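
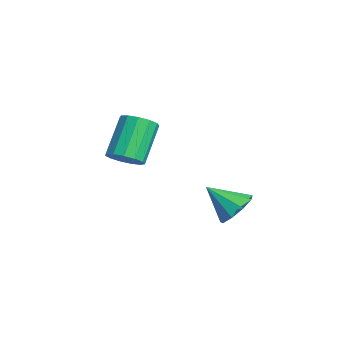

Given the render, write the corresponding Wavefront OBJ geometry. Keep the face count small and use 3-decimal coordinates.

v -3.29 -2.705 -0.153
v -2.602 -2.45 0.191
v -3.662 -1.62 1.696
v -4.35 -1.875 1.353
v -2.738 -2.116 -0.089
v -3.798 -1.286 1.417
v -3.049 -1.969 -0.389
v -4.109 -1.138 1.117
v -3.436 -2.056 -0.614
v -4.496 -1.225 0.892
v -3.777 -2.349 -0.693
v -4.837 -1.518 0.813
v -3.964 -2.755 -0.6
v -5.024 -1.924 0.906
v -3.936 -3.145 -0.365
v -4.996 -2.315 1.141
v -3.704 -3.396 -0.063
v -4.764 -2.565 1.443
v -3.34 -3.427 0.211
v -4.4 -2.597 1.716
v -2.96 -3.23 0.369
v -4.02 -2.399 1.874
v -2.685 -2.865 0.361
v -3.745 -2.035 1.867
v 0.587 0.705 -1.273
v 1.052 0.053 -1.659
v -0.007 -0.325 -0.247
v 1.38 0.307 -1.213
v 1.337 0.748 -0.796
v 0.943 1.168 -0.601
v 0.382 1.373 -0.721
v -0.083 1.264 -1.098
v -0.235 0.895 -1.558
v -0.002 0.436 -1.884
v 0.507 0.104 -1.924
f 2 1 5
f 2 5 3
f 3 5 6
f 3 6 4
f 5 1 7
f 5 7 6
f 6 7 8
f 6 8 4
f 7 1 9
f 7 9 8
f 8 9 10
f 8 10 4
f 9 1 11
f 9 11 10
f 10 11 12
f 10 12 4
f 11 1 13
f 11 13 12
f 12 13 14
f 12 14 4
f 13 1 15
f 13 15 14
f 14 15 16
f 14 16 4
f 15 1 17
f 15 17 16
f 16 17 18
f 16 18 4
f 17 1 19
f 17 19 18
f 18 19 20
f 18 20 4
f 19 1 21
f 19 21 20
f 20 21 22
f 20 22 4
f 21 1 23
f 21 23 22
f 22 23 24
f 22 24 4
f 23 1 2
f 23 2 24
f 24 2 3
f 24 3 4
f 26 25 28
f 26 28 27
f 28 25 29
f 28 29 27
f 29 25 30
f 29 30 27
f 30 25 31
f 30 31 27
f 31 25 32
f 31 32 27
f 32 25 33
f 32 33 27
f 33 25 34
f 33 34 27
f 34 25 35
f 34 35 27
f 35 25 26
f 35 26 27



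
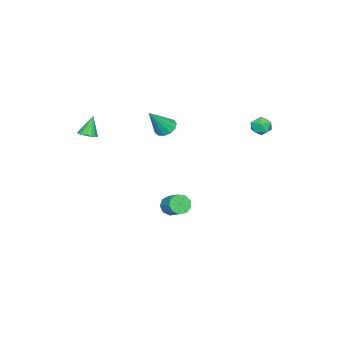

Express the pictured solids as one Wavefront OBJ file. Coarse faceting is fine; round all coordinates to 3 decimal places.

v -1.335 -0.428 -4.173
v -0.932 -0.273 -4.685
v -0.441 0.584 -4.039
v -0.845 0.428 -3.527
v -1.32 -0.031 -4.712
v -0.829 0.826 -4.066
v -1.715 0.026 -4.487
v -1.224 0.883 -3.841
v -1.933 -0.13 -4.115
v -1.442 0.727 -3.469
v -1.871 -0.426 -3.77
v -1.38 0.431 -3.124
v -1.558 -0.722 -3.614
v -1.067 0.134 -2.968
v -1.141 -0.882 -3.719
v -0.651 -0.025 -3.073
v -0.816 -0.829 -4.037
v -0.325 0.028 -3.391
v -0.733 -0.589 -4.418
v -0.242 0.268 -3.773
v -4.287 3.848 2.328
v -4.015 4.228 1.844
v -3.345 3.312 2.436
v -3.073 3.692 1.952
v -3.227 3.964 2.548
v -3.809 4.296 2.481
v -3.551 3.244 1.799
v -4.133 3.576 1.732
v -3.56 3.855 1.517
v -3.36 4.3 1.98
v -4 3.24 2.3
v -3.8 3.685 2.763
v -0.372 -0.212 2.527
v 0.155 -0.322 2.129
v 0.632 -0.628 3.973
v 0.169 0.043 2.224
v 0.01 0.327 2.416
v -0.269 0.44 2.643
v -0.582 0.346 2.833
v -0.828 0.075 2.925
v -0.929 -0.287 2.891
v -0.854 -0.625 2.742
v -0.625 -0.832 2.524
v -0.317 -0.842 2.306
v -0.026 -0.652 2.159
v 3.279 -2.745 3.042
v 3.595 -2.31 3.159
v 2.781 -2.695 4.198
v 3.355 -2.2 3.051
v 3.095 -2.236 2.941
v 2.884 -2.408 2.858
v 2.779 -2.67 2.824
v 2.808 -2.953 2.848
v 2.962 -3.179 2.924
v 3.202 -3.289 3.032
v 3.462 -3.253 3.142
v 3.673 -3.081 3.225
v 3.778 -2.819 3.259
v 3.749 -2.536 3.235
f 2 1 5
f 2 5 3
f 3 5 6
f 3 6 4
f 5 1 7
f 5 7 6
f 6 7 8
f 6 8 4
f 7 1 9
f 7 9 8
f 8 9 10
f 8 10 4
f 9 1 11
f 9 11 10
f 10 11 12
f 10 12 4
f 11 1 13
f 11 13 12
f 12 13 14
f 12 14 4
f 13 1 15
f 13 15 14
f 14 15 16
f 14 16 4
f 15 1 17
f 15 17 16
f 16 17 18
f 16 18 4
f 17 1 19
f 17 19 18
f 18 19 20
f 18 20 4
f 19 1 2
f 19 2 20
f 20 2 3
f 20 3 4
f 21 32 26
f 21 26 22
f 21 22 28
f 21 28 31
f 21 31 32
f 22 26 30
f 26 32 25
f 32 31 23
f 31 28 27
f 28 22 29
f 24 30 25
f 24 25 23
f 24 23 27
f 24 27 29
f 24 29 30
f 25 30 26
f 23 25 32
f 27 23 31
f 29 27 28
f 30 29 22
f 34 33 36
f 34 36 35
f 36 33 37
f 36 37 35
f 37 33 38
f 37 38 35
f 38 33 39
f 38 39 35
f 39 33 40
f 39 40 35
f 40 33 41
f 40 41 35
f 41 33 42
f 41 42 35
f 42 33 43
f 42 43 35
f 43 33 44
f 43 44 35
f 44 33 45
f 44 45 35
f 45 33 34
f 45 34 35
f 47 46 49
f 47 49 48
f 49 46 50
f 49 50 48
f 50 46 51
f 50 51 48
f 51 46 52
f 51 52 48
f 52 46 53
f 52 53 48
f 53 46 54
f 53 54 48
f 54 46 55
f 54 55 48
f 55 46 56
f 55 56 48
f 56 46 57
f 56 57 48
f 57 46 58
f 57 58 48
f 58 46 59
f 58 59 48
f 59 46 47
f 59 47 48



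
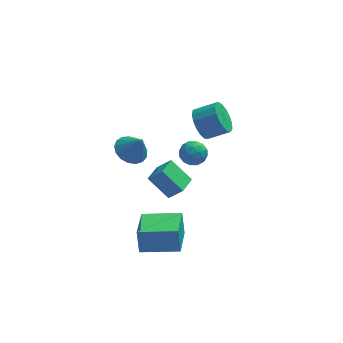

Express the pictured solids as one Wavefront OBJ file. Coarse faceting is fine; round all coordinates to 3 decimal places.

v -4.131 -4.142 -3.033
v -4.238 -3.766 -1.668
v -3.811 -2.086 -3.574
v -3.919 -1.71 -2.209
v -2.001 -4.41 -2.791
v -2.109 -4.034 -1.426
v -1.682 -2.354 -3.332
v -1.789 -1.978 -1.967
v -0.497 3.099 0.902
v -0.017 3.407 0.045
v 1.217 3.31 0.7
v 0.737 3.001 1.558
v -0.111 3.827 0.285
v 1.122 3.73 0.94
v -0.294 4.08 0.666
v 0.94 3.983 1.321
v -0.523 4.109 1.102
v 0.71 4.012 1.757
v -0.746 3.906 1.492
v 0.487 3.809 2.147
v -0.912 3.518 1.747
v 0.321 3.421 2.402
v -0.983 3.034 1.808
v 0.251 2.937 2.463
v -0.942 2.565 1.662
v 0.291 2.468 2.317
v -0.8 2.218 1.342
v 0.434 2.121 1.997
v -0.588 2.073 0.922
v 0.646 1.976 1.577
v -0.355 2.163 0.496
v 0.879 2.066 1.152
v -0.154 2.467 0.164
v 1.079 2.37 0.819
v -0.032 2.916 0.001
v 1.201 2.819 0.656
v -2.399 0.193 -2.787
v -3.486 0.843 -1.637
v -1.858 1.324 -2.915
v -2.944 1.974 -1.765
v -1.636 -0.074 -1.915
v -2.722 0.576 -0.765
v -1.094 1.057 -2.043
v -2.181 1.707 -0.893
v -4.308 3.539 -1.636
v -3.573 4.217 -1.779
v -3.672 3.121 -0.344
v -3.91 4.462 -1.534
v -4.339 4.495 -1.312
v -4.76 4.309 -1.165
v -5.078 3.947 -1.125
v -5.219 3.492 -1.203
v -5.152 3.047 -1.38
v -4.892 2.715 -1.615
v -4.498 2.571 -1.856
v -4.06 2.65 -2.046
v -3.68 2.932 -2.142
v -3.443 3.353 -2.123
v -3.405 3.817 -1.992
v -1.93 -1.588 3.05
v -1.331 -1.114 2.815
v -1.089 -2.546 3.265
v -0.49 -2.072 3.03
v -0.873 -1.921 3.715
v -1.393 -1.329 3.582
v -1.027 -2.331 2.498
v -1.547 -1.739 2.365
v -0.773 -1.573 2.474
v -0.678 -1.32 3.226
v -1.742 -2.34 2.854
v -1.647 -2.087 3.606
v -1.705 -1.267 2.914
v -0.715 -2.393 3.166
v -0.94 -2.304 3.569
v -0.588 -2.026 3.431
v -1.741 -1.394 3.364
v -1.389 -1.115 3.226
v -1.119 -1.589 3.755
v -1.031 -2.545 2.854
v -0.679 -2.266 2.716
v -1.832 -1.634 2.649
v -1.48 -1.356 2.511
v -1.301 -2.071 2.325
v -1.025 -1.258 2.575
v -0.53 -1.821 2.701
v -0.846 -1.973 2.389
v -1.152 -1.625 2.31
v -0.968 -1.11 3.017
v -0.474 -1.673 3.143
v -0.699 -1.584 3.546
v -1.005 -1.236 3.468
v -0.64 -1.38 2.816
v -1.946 -1.987 2.937
v -1.452 -2.55 3.063
v -1.415 -2.424 2.612
v -1.721 -2.076 2.534
v -1.89 -1.839 3.379
v -1.395 -2.402 3.505
v -1.268 -2.035 3.77
v -1.574 -1.687 3.691
v -1.78 -2.28 3.264
f 2 4 1
f 5 2 1
f 1 4 3
f 3 5 1
f 2 8 4
f 6 2 5
f 6 8 2
f 4 8 3
f 7 5 3
f 3 8 7
f 7 6 5
f 8 6 7
f 10 9 13
f 10 13 11
f 11 13 14
f 11 14 12
f 13 9 15
f 13 15 14
f 14 15 16
f 14 16 12
f 15 9 17
f 15 17 16
f 16 17 18
f 16 18 12
f 17 9 19
f 17 19 18
f 18 19 20
f 18 20 12
f 19 9 21
f 19 21 20
f 20 21 22
f 20 22 12
f 21 9 23
f 21 23 22
f 22 23 24
f 22 24 12
f 23 9 25
f 23 25 24
f 24 25 26
f 24 26 12
f 25 9 27
f 25 27 26
f 26 27 28
f 26 28 12
f 27 9 29
f 27 29 28
f 28 29 30
f 28 30 12
f 29 9 31
f 29 31 30
f 30 31 32
f 30 32 12
f 31 9 33
f 31 33 32
f 32 33 34
f 32 34 12
f 33 9 35
f 33 35 34
f 34 35 36
f 34 36 12
f 35 9 10
f 35 10 36
f 36 10 11
f 36 11 12
f 38 40 37
f 41 38 37
f 37 40 39
f 39 41 37
f 38 44 40
f 42 38 41
f 42 44 38
f 40 44 39
f 43 41 39
f 39 44 43
f 43 42 41
f 44 42 43
f 46 45 48
f 46 48 47
f 48 45 49
f 48 49 47
f 49 45 50
f 49 50 47
f 50 45 51
f 50 51 47
f 51 45 52
f 51 52 47
f 52 45 53
f 52 53 47
f 53 45 54
f 53 54 47
f 54 45 55
f 54 55 47
f 55 45 56
f 55 56 47
f 56 45 57
f 56 57 47
f 57 45 58
f 57 58 47
f 58 45 59
f 58 59 47
f 59 45 46
f 59 46 47
f 60 97 76
f 97 71 100
f 76 100 65
f 97 100 76
f 60 76 72
f 76 65 77
f 72 77 61
f 76 77 72
f 60 72 81
f 72 61 82
f 81 82 67
f 72 82 81
f 60 81 93
f 81 67 96
f 93 96 70
f 81 96 93
f 60 93 97
f 93 70 101
f 97 101 71
f 93 101 97
f 61 77 88
f 77 65 91
f 88 91 69
f 77 91 88
f 65 100 78
f 100 71 99
f 78 99 64
f 100 99 78
f 71 101 98
f 101 70 94
f 98 94 62
f 101 94 98
f 70 96 95
f 96 67 83
f 95 83 66
f 96 83 95
f 67 82 87
f 82 61 84
f 87 84 68
f 82 84 87
f 63 89 75
f 89 69 90
f 75 90 64
f 89 90 75
f 63 75 73
f 75 64 74
f 73 74 62
f 75 74 73
f 63 73 80
f 73 62 79
f 80 79 66
f 73 79 80
f 63 80 85
f 80 66 86
f 85 86 68
f 80 86 85
f 63 85 89
f 85 68 92
f 89 92 69
f 85 92 89
f 64 90 78
f 90 69 91
f 78 91 65
f 90 91 78
f 62 74 98
f 74 64 99
f 98 99 71
f 74 99 98
f 66 79 95
f 79 62 94
f 95 94 70
f 79 94 95
f 68 86 87
f 86 66 83
f 87 83 67
f 86 83 87
f 69 92 88
f 92 68 84
f 88 84 61
f 92 84 88



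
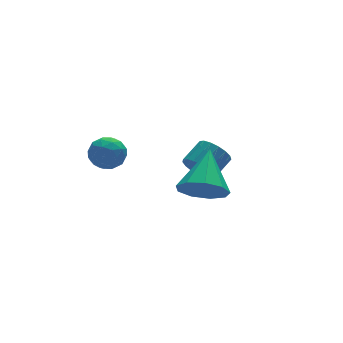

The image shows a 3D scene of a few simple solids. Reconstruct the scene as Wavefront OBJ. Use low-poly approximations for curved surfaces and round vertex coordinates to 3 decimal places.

v -0.875 2.354 -1.807
v -0.47 3.028 -2.106
v -0.15 1.552 -2.634
v 0.255 2.226 -2.933
v 0.387 1.971 -2.142
v -0.06 2.467 -1.631
v -0.56 2.113 -3.109
v -1.007 2.609 -2.598
v -0.275 2.879 -2.911
v 0.311 2.791 -2.313
v -0.931 1.789 -2.427
v -0.345 1.701 -1.829
v -0.736 2.762 -1.884
v 0.116 1.818 -2.856
v 0.194 1.669 -2.391
v 0.432 2.065 -2.566
v -0.496 2.432 -1.605
v -0.257 2.828 -1.78
v 0.247 2.207 -1.801
v -0.363 1.752 -2.96
v -0.124 2.148 -3.135
v -1.052 2.515 -2.174
v -0.814 2.911 -2.349
v -0.867 2.373 -2.939
v -0.383 3.07 -2.533
v 0.043 2.598 -3.018
v -0.436 2.532 -3.122
v -0.699 2.823 -2.822
v -0.039 3.019 -2.181
v 0.387 2.547 -2.667
v 0.465 2.398 -2.202
v 0.201 2.689 -1.902
v 0.076 2.931 -2.654
v -1.007 2.033 -2.073
v -0.581 1.561 -2.559
v -0.821 1.891 -2.838
v -1.085 2.182 -2.538
v -0.663 1.982 -1.722
v -0.237 1.51 -2.207
v 0.079 1.757 -1.918
v -0.184 2.048 -1.618
v -0.696 1.649 -2.086
v 2.684 0.239 -2.958
v 2.902 0.598 -3.603
v 3.853 1.02 -3.047
v 3.636 0.661 -2.402
v 2.691 0.846 -3.431
v 3.642 1.269 -2.875
v 2.479 0.955 -3.15
v 3.43 1.378 -2.595
v 2.313 0.9 -2.826
v 3.264 1.323 -2.27
v 2.233 0.694 -2.531
v 3.184 1.116 -1.975
v 2.256 0.383 -2.335
v 3.207 0.805 -1.779
v 2.377 0.039 -2.281
v 3.329 0.462 -1.725
v 2.569 -0.259 -2.382
v 3.52 0.164 -1.826
v 2.787 -0.443 -2.615
v 3.738 -0.02 -2.059
v 2.982 -0.471 -2.927
v 3.933 -0.048 -2.371
v 3.108 -0.336 -3.246
v 4.059 0.086 -2.69
v 3.137 -0.07 -3.499
v 4.089 0.353 -2.943
v 3.063 0.267 -3.628
v 4.014 0.69 -3.072
v 1.412 -2.647 -2.014
v 1.912 -2.282 -2.862
v 2.428 -1.233 -0.806
v 1.297 -1.923 -2.766
v 0.736 -1.903 -2.318
v 0.492 -2.231 -1.728
v 0.677 -2.754 -1.272
v 1.207 -3.227 -1.163
v 1.832 -3.429 -1.453
v 2.261 -3.265 -2.005
v 2.293 -2.812 -2.562
f 1 38 17
f 38 12 41
f 17 41 6
f 38 41 17
f 1 17 13
f 17 6 18
f 13 18 2
f 17 18 13
f 1 13 22
f 13 2 23
f 22 23 8
f 13 23 22
f 1 22 34
f 22 8 37
f 34 37 11
f 22 37 34
f 1 34 38
f 34 11 42
f 38 42 12
f 34 42 38
f 2 18 29
f 18 6 32
f 29 32 10
f 18 32 29
f 6 41 19
f 41 12 40
f 19 40 5
f 41 40 19
f 12 42 39
f 42 11 35
f 39 35 3
f 42 35 39
f 11 37 36
f 37 8 24
f 36 24 7
f 37 24 36
f 8 23 28
f 23 2 25
f 28 25 9
f 23 25 28
f 4 30 16
f 30 10 31
f 16 31 5
f 30 31 16
f 4 16 14
f 16 5 15
f 14 15 3
f 16 15 14
f 4 14 21
f 14 3 20
f 21 20 7
f 14 20 21
f 4 21 26
f 21 7 27
f 26 27 9
f 21 27 26
f 4 26 30
f 26 9 33
f 30 33 10
f 26 33 30
f 5 31 19
f 31 10 32
f 19 32 6
f 31 32 19
f 3 15 39
f 15 5 40
f 39 40 12
f 15 40 39
f 7 20 36
f 20 3 35
f 36 35 11
f 20 35 36
f 9 27 28
f 27 7 24
f 28 24 8
f 27 24 28
f 10 33 29
f 33 9 25
f 29 25 2
f 33 25 29
f 44 43 47
f 44 47 45
f 45 47 48
f 45 48 46
f 47 43 49
f 47 49 48
f 48 49 50
f 48 50 46
f 49 43 51
f 49 51 50
f 50 51 52
f 50 52 46
f 51 43 53
f 51 53 52
f 52 53 54
f 52 54 46
f 53 43 55
f 53 55 54
f 54 55 56
f 54 56 46
f 55 43 57
f 55 57 56
f 56 57 58
f 56 58 46
f 57 43 59
f 57 59 58
f 58 59 60
f 58 60 46
f 59 43 61
f 59 61 60
f 60 61 62
f 60 62 46
f 61 43 63
f 61 63 62
f 62 63 64
f 62 64 46
f 63 43 65
f 63 65 64
f 64 65 66
f 64 66 46
f 65 43 67
f 65 67 66
f 66 67 68
f 66 68 46
f 67 43 69
f 67 69 68
f 68 69 70
f 68 70 46
f 69 43 44
f 69 44 70
f 70 44 45
f 70 45 46
f 72 71 74
f 72 74 73
f 74 71 75
f 74 75 73
f 75 71 76
f 75 76 73
f 76 71 77
f 76 77 73
f 77 71 78
f 77 78 73
f 78 71 79
f 78 79 73
f 79 71 80
f 79 80 73
f 80 71 81
f 80 81 73
f 81 71 72
f 81 72 73



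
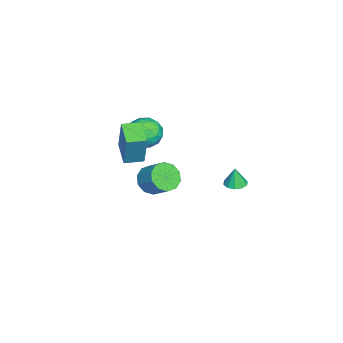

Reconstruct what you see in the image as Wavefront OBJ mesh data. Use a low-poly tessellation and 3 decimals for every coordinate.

v 0.16 -3.438 2.75
v 0.667 -3.173 4.687
v -0.238 -2.499 2.725
v 0.269 -2.234 4.663
v 1.391 -2.926 2.357
v 1.898 -2.661 4.295
v 0.993 -1.987 2.333
v 1.5 -1.722 4.27
v 2.532 -1.332 2.192
v 3.179 -1.877 2.274
v 3.756 -1.072 3.069
v 3.108 -0.528 2.988
v 3.287 -1.556 1.872
v 3.863 -0.751 2.667
v 3.105 -1.15 1.592
v 3.682 -0.345 2.388
v 2.705 -0.813 1.542
v 3.282 -0.009 2.337
v 2.239 -0.675 1.74
v 2.815 0.13 2.535
v 1.884 -0.788 2.111
v 2.461 0.017 2.906
v 1.777 -1.109 2.513
v 2.353 -0.304 3.308
v 1.958 -1.515 2.792
v 2.535 -0.71 3.588
v 2.358 -1.851 2.843
v 2.935 -1.047 3.638
v 2.825 -1.99 2.645
v 3.401 -1.185 3.44
v -3.724 1.87 -2.44
v -3.233 2.281 -2.42
v -3.736 1.83 -1.3
v -3.569 2.491 -2.416
v -3.963 2.463 -2.421
v -4.266 2.21 -2.434
v -4.362 1.826 -2.448
v -4.214 1.459 -2.459
v -3.879 1.25 -2.463
v -3.484 1.277 -2.458
v -3.181 1.531 -2.446
v -3.085 1.914 -2.431
v -3.71 -1.935 0.786
v -2.895 -2.118 1.373
v -4.085 -3.542 0.807
v -3.27 -3.725 1.394
v -4.066 -3.21 1.771
v -3.834 -2.217 1.758
v -3.146 -3.443 0.422
v -2.914 -2.45 0.409
v -2.547 -3.049 1.148
v -3.116 -2.905 1.982
v -3.864 -2.755 0.198
v -4.433 -2.611 1.032
v -3.27 -1.885 1.077
v -3.71 -3.775 1.103
v -4.178 -3.472 1.324
v -3.7 -3.579 1.669
v -3.822 -1.944 1.304
v -3.343 -2.051 1.649
v -4.031 -2.693 1.883
v -3.637 -3.609 0.531
v -3.158 -3.716 0.876
v -3.28 -2.081 0.511
v -2.802 -2.188 0.856
v -2.949 -2.967 0.297
v -2.586 -2.54 1.29
v -2.807 -3.485 1.303
v -2.733 -3.319 0.731
v -2.597 -2.735 0.723
v -2.921 -2.455 1.78
v -3.141 -3.4 1.793
v -3.609 -3.098 2.015
v -3.473 -2.514 2.007
v -2.716 -3.003 1.648
v -3.839 -2.26 0.387
v -4.059 -3.205 0.4
v -3.507 -3.146 0.173
v -3.371 -2.562 0.165
v -4.173 -2.175 0.877
v -4.394 -3.12 0.89
v -4.383 -2.925 1.457
v -4.247 -2.341 1.449
v -4.264 -2.657 0.532
f 2 4 1
f 5 2 1
f 1 4 3
f 3 5 1
f 2 8 4
f 6 2 5
f 6 8 2
f 4 8 3
f 7 5 3
f 3 8 7
f 7 6 5
f 8 6 7
f 10 9 13
f 10 13 11
f 11 13 14
f 11 14 12
f 13 9 15
f 13 15 14
f 14 15 16
f 14 16 12
f 15 9 17
f 15 17 16
f 16 17 18
f 16 18 12
f 17 9 19
f 17 19 18
f 18 19 20
f 18 20 12
f 19 9 21
f 19 21 20
f 20 21 22
f 20 22 12
f 21 9 23
f 21 23 22
f 22 23 24
f 22 24 12
f 23 9 25
f 23 25 24
f 24 25 26
f 24 26 12
f 25 9 27
f 25 27 26
f 26 27 28
f 26 28 12
f 27 9 29
f 27 29 28
f 28 29 30
f 28 30 12
f 29 9 10
f 29 10 30
f 30 10 11
f 30 11 12
f 32 31 34
f 32 34 33
f 34 31 35
f 34 35 33
f 35 31 36
f 35 36 33
f 36 31 37
f 36 37 33
f 37 31 38
f 37 38 33
f 38 31 39
f 38 39 33
f 39 31 40
f 39 40 33
f 40 31 41
f 40 41 33
f 41 31 42
f 41 42 33
f 42 31 32
f 42 32 33
f 43 80 59
f 80 54 83
f 59 83 48
f 80 83 59
f 43 59 55
f 59 48 60
f 55 60 44
f 59 60 55
f 43 55 64
f 55 44 65
f 64 65 50
f 55 65 64
f 43 64 76
f 64 50 79
f 76 79 53
f 64 79 76
f 43 76 80
f 76 53 84
f 80 84 54
f 76 84 80
f 44 60 71
f 60 48 74
f 71 74 52
f 60 74 71
f 48 83 61
f 83 54 82
f 61 82 47
f 83 82 61
f 54 84 81
f 84 53 77
f 81 77 45
f 84 77 81
f 53 79 78
f 79 50 66
f 78 66 49
f 79 66 78
f 50 65 70
f 65 44 67
f 70 67 51
f 65 67 70
f 46 72 58
f 72 52 73
f 58 73 47
f 72 73 58
f 46 58 56
f 58 47 57
f 56 57 45
f 58 57 56
f 46 56 63
f 56 45 62
f 63 62 49
f 56 62 63
f 46 63 68
f 63 49 69
f 68 69 51
f 63 69 68
f 46 68 72
f 68 51 75
f 72 75 52
f 68 75 72
f 47 73 61
f 73 52 74
f 61 74 48
f 73 74 61
f 45 57 81
f 57 47 82
f 81 82 54
f 57 82 81
f 49 62 78
f 62 45 77
f 78 77 53
f 62 77 78
f 51 69 70
f 69 49 66
f 70 66 50
f 69 66 70
f 52 75 71
f 75 51 67
f 71 67 44
f 75 67 71



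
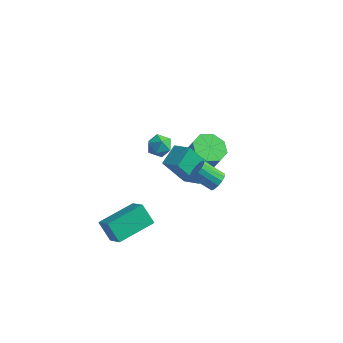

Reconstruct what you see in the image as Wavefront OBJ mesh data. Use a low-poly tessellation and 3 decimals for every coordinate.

v -4.081 -3.346 -3.949
v -4.877 -3.045 -3.048
v -3.022 -1.527 -3.623
v -3.819 -1.226 -2.721
v -3.181 -4.054 -2.919
v -3.978 -3.753 -2.017
v -2.123 -2.235 -2.592
v -2.919 -1.934 -1.691
v -2.916 0.401 -0.38
v -1.898 0.101 0.159
v -2.797 1.606 0.064
v -1.779 1.306 0.603
v -1.921 0.894 -1.983
v -0.903 0.594 -1.444
v -1.802 2.099 -1.539
v -0.784 1.799 -1
v -2.229 3.53 -2.71
v -1.452 3.084 -3.108
v -0.795 2.943 -1.667
v -1.571 3.39 -1.27
v -1.369 3.828 -3.074
v -0.711 3.688 -1.633
v -1.789 4.398 -2.827
v -1.131 4.258 -1.386
v -2.467 4.46 -2.511
v -1.809 4.319 -1.07
v -3.005 3.977 -2.313
v -2.348 3.836 -0.872
v -3.089 3.232 -2.347
v -2.431 3.092 -0.906
v -2.669 2.662 -2.594
v -2.011 2.522 -1.153
v -1.991 2.601 -2.91
v -1.333 2.46 -1.469
v -2.383 -0.683 3.023
v -1.802 -0.976 2.727
v -2.658 -1.704 3.493
v -2.077 -1.997 3.197
v -2.007 -1.521 3.726
v -1.837 -0.89 3.436
v -2.623 -1.79 2.784
v -2.453 -1.159 2.494
v -1.95 -1.66 2.579
v -1.57 -1.494 3.162
v -2.89 -1.186 3.058
v -2.51 -1.02 3.641
v 0.445 -0.215 0.159
v 0.777 -0.138 0.653
v -0.293 -0.288 1.395
v -0.625 -0.365 0.901
v 0.682 0.147 0.575
v -0.387 -0.003 1.316
v 0.524 0.335 0.385
v -0.545 0.185 1.127
v 0.345 0.376 0.135
v -0.725 0.226 0.876
v 0.192 0.259 -0.109
v -0.877 0.108 0.633
v 0.107 0.014 -0.281
v -0.962 -0.136 0.461
v 0.113 -0.292 -0.335
v -0.957 -0.442 0.407
v 0.207 -0.577 -0.256
v -0.862 -0.727 0.485
v 0.365 -0.765 -0.067
v -0.704 -0.915 0.675
v 0.545 -0.806 0.184
v -0.525 -0.956 0.925
v 0.697 -0.688 0.427
v -0.372 -0.839 1.169
v 0.782 -0.444 0.599
v -0.287 -0.594 1.341
f 2 4 1
f 5 2 1
f 1 4 3
f 3 5 1
f 2 8 4
f 6 2 5
f 6 8 2
f 4 8 3
f 7 5 3
f 3 8 7
f 7 6 5
f 8 6 7
f 10 12 9
f 13 10 9
f 9 12 11
f 11 13 9
f 10 16 12
f 14 10 13
f 14 16 10
f 12 16 11
f 15 13 11
f 11 16 15
f 15 14 13
f 16 14 15
f 18 17 21
f 18 21 19
f 19 21 22
f 19 22 20
f 21 17 23
f 21 23 22
f 22 23 24
f 22 24 20
f 23 17 25
f 23 25 24
f 24 25 26
f 24 26 20
f 25 17 27
f 25 27 26
f 26 27 28
f 26 28 20
f 27 17 29
f 27 29 28
f 28 29 30
f 28 30 20
f 29 17 31
f 29 31 30
f 30 31 32
f 30 32 20
f 31 17 33
f 31 33 32
f 32 33 34
f 32 34 20
f 33 17 18
f 33 18 34
f 34 18 19
f 34 19 20
f 35 46 40
f 35 40 36
f 35 36 42
f 35 42 45
f 35 45 46
f 36 40 44
f 40 46 39
f 46 45 37
f 45 42 41
f 42 36 43
f 38 44 39
f 38 39 37
f 38 37 41
f 38 41 43
f 38 43 44
f 39 44 40
f 37 39 46
f 41 37 45
f 43 41 42
f 44 43 36
f 48 47 51
f 48 51 49
f 49 51 52
f 49 52 50
f 51 47 53
f 51 53 52
f 52 53 54
f 52 54 50
f 53 47 55
f 53 55 54
f 54 55 56
f 54 56 50
f 55 47 57
f 55 57 56
f 56 57 58
f 56 58 50
f 57 47 59
f 57 59 58
f 58 59 60
f 58 60 50
f 59 47 61
f 59 61 60
f 60 61 62
f 60 62 50
f 61 47 63
f 61 63 62
f 62 63 64
f 62 64 50
f 63 47 65
f 63 65 64
f 64 65 66
f 64 66 50
f 65 47 67
f 65 67 66
f 66 67 68
f 66 68 50
f 67 47 69
f 67 69 68
f 68 69 70
f 68 70 50
f 69 47 71
f 69 71 70
f 70 71 72
f 70 72 50
f 71 47 48
f 71 48 72
f 72 48 49
f 72 49 50



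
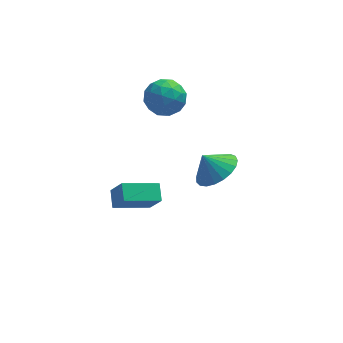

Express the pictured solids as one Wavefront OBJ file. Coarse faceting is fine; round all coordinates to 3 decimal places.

v -4.162 -2.858 1.796
v -3.739 -3.37 2.796
v -4.188 -2.133 2.178
v -3.765 -2.645 3.178
v -2.675 -2.555 1.322
v -2.252 -3.067 2.322
v -2.701 -1.83 1.704
v -2.278 -2.342 2.704
v 0.471 1.944 -1.298
v 1.13 2.734 -1.043
v -0.131 2.156 -0.402
v 0.831 2.941 -1.293
v 0.47 2.975 -1.543
v 0.109 2.831 -1.751
v -0.189 2.534 -1.881
v -0.373 2.134 -1.91
v -0.411 1.702 -1.833
v -0.297 1.311 -1.664
v -0.05 1.03 -1.431
v 0.287 0.907 -1.175
v 0.656 0.963 -0.941
v 0.993 1.189 -0.768
v 1.24 1.545 -0.687
v 1.353 1.97 -0.712
v 1.314 2.391 -0.837
v -1.282 3.174 3.933
v -0.806 2.864 3.163
v -2.494 2.296 3.537
v -2.018 1.986 2.767
v -1.735 1.723 3.643
v -0.986 2.266 3.887
v -2.314 2.894 2.813
v -1.565 3.437 3.057
v -1.444 2.691 2.471
v -1.086 1.967 2.984
v -2.214 3.193 3.716
v -1.856 2.469 4.229
v -0.938 3.096 3.583
v -2.362 2.064 3.117
v -2.196 1.909 3.632
v -1.916 1.727 3.179
v -1.044 2.745 4.008
v -0.764 2.562 3.556
v -1.31 1.891 3.838
v -2.536 2.598 3.144
v -2.256 2.415 2.692
v -1.384 3.433 3.521
v -1.104 3.251 3.068
v -1.99 3.269 2.862
v -1.033 2.813 2.723
v -1.745 2.296 2.491
v -1.919 2.83 2.517
v -1.479 3.149 2.661
v -0.822 2.387 3.025
v -1.535 1.87 2.792
v -1.368 1.716 3.307
v -0.928 2.035 3.45
v -1.197 2.285 2.618
v -1.765 3.29 3.908
v -2.478 2.773 3.675
v -2.372 3.125 3.25
v -1.932 3.444 3.393
v -1.555 2.864 4.209
v -2.267 2.347 3.977
v -1.821 2.011 4.039
v -1.381 2.33 4.183
v -2.103 2.875 4.082
f 2 4 1
f 5 2 1
f 1 4 3
f 3 5 1
f 2 8 4
f 6 2 5
f 6 8 2
f 4 8 3
f 7 5 3
f 3 8 7
f 7 6 5
f 8 6 7
f 10 9 12
f 10 12 11
f 12 9 13
f 12 13 11
f 13 9 14
f 13 14 11
f 14 9 15
f 14 15 11
f 15 9 16
f 15 16 11
f 16 9 17
f 16 17 11
f 17 9 18
f 17 18 11
f 18 9 19
f 18 19 11
f 19 9 20
f 19 20 11
f 20 9 21
f 20 21 11
f 21 9 22
f 21 22 11
f 22 9 23
f 22 23 11
f 23 9 24
f 23 24 11
f 24 9 25
f 24 25 11
f 25 9 10
f 25 10 11
f 26 63 42
f 63 37 66
f 42 66 31
f 63 66 42
f 26 42 38
f 42 31 43
f 38 43 27
f 42 43 38
f 26 38 47
f 38 27 48
f 47 48 33
f 38 48 47
f 26 47 59
f 47 33 62
f 59 62 36
f 47 62 59
f 26 59 63
f 59 36 67
f 63 67 37
f 59 67 63
f 27 43 54
f 43 31 57
f 54 57 35
f 43 57 54
f 31 66 44
f 66 37 65
f 44 65 30
f 66 65 44
f 37 67 64
f 67 36 60
f 64 60 28
f 67 60 64
f 36 62 61
f 62 33 49
f 61 49 32
f 62 49 61
f 33 48 53
f 48 27 50
f 53 50 34
f 48 50 53
f 29 55 41
f 55 35 56
f 41 56 30
f 55 56 41
f 29 41 39
f 41 30 40
f 39 40 28
f 41 40 39
f 29 39 46
f 39 28 45
f 46 45 32
f 39 45 46
f 29 46 51
f 46 32 52
f 51 52 34
f 46 52 51
f 29 51 55
f 51 34 58
f 55 58 35
f 51 58 55
f 30 56 44
f 56 35 57
f 44 57 31
f 56 57 44
f 28 40 64
f 40 30 65
f 64 65 37
f 40 65 64
f 32 45 61
f 45 28 60
f 61 60 36
f 45 60 61
f 34 52 53
f 52 32 49
f 53 49 33
f 52 49 53
f 35 58 54
f 58 34 50
f 54 50 27
f 58 50 54



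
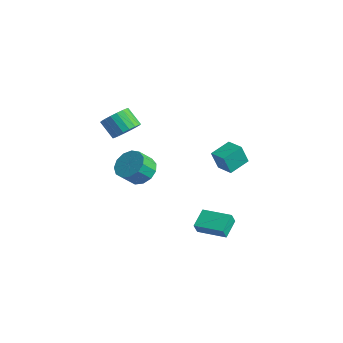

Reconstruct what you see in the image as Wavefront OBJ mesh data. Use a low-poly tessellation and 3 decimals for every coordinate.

v 3.2 1.299 -1.938
v 3.323 0.948 -1.218
v 2.644 2.355 -1.329
v 2.768 2.005 -0.609
v 4.832 2.095 -1.831
v 4.956 1.745 -1.111
v 4.277 3.152 -1.222
v 4.4 2.801 -0.502
v 2.795 3.07 2.518
v 2.674 2.646 3.773
v 2.732 4.378 2.954
v 2.611 3.954 4.209
v 3.909 3.086 2.631
v 3.788 2.662 3.886
v 3.846 4.394 3.067
v 3.725 3.97 4.322
v -2.977 0.917 3.447
v -2.308 0.632 4.058
v -3.274 0.438 5.024
v -3.943 0.723 4.413
v -2.325 1.049 4.125
v -3.291 0.855 5.091
v -2.471 1.44 4.058
v -3.437 1.246 5.024
v -2.717 1.728 3.869
v -3.683 1.533 4.836
v -3.015 1.854 3.597
v -3.981 1.66 4.564
v -3.305 1.796 3.295
v -4.271 1.601 4.262
v -3.53 1.563 3.024
v -4.496 1.369 3.99
v -3.646 1.202 2.836
v -4.612 1.008 3.802
v -3.629 0.785 2.769
v -4.595 0.591 3.735
v -3.483 0.394 2.836
v -4.449 0.2 3.802
v -3.237 0.107 3.024
v -4.203 -0.088 3.991
v -2.939 -0.02 3.296
v -3.905 -0.214 4.263
v -2.649 0.039 3.598
v -3.615 -0.156 4.565
v -2.424 0.271 3.87
v -3.39 0.077 4.836
v -2.782 1.806 -0.195
v -2.236 2.46 0.452
v -2.272 1.568 1.383
v -2.818 0.914 0.735
v -2.82 2.579 0.544
v -2.856 1.686 1.475
v -3.392 2.452 0.401
v -3.428 1.56 1.332
v -3.77 2.121 0.068
v -3.806 1.228 0.999
v -3.835 1.689 -0.348
v -3.87 0.797 0.583
v -3.565 1.295 -0.715
v -3.601 0.403 0.215
v -3.047 1.063 -0.918
v -3.082 0.17 0.013
v -2.445 1.067 -0.891
v -2.48 0.174 0.04
v -1.95 1.306 -0.644
v -1.985 0.413 0.287
v -1.719 1.703 -0.254
v -1.754 0.811 0.677
v -1.826 2.134 0.155
v -1.861 1.241 1.086
f 2 4 1
f 5 2 1
f 1 4 3
f 3 5 1
f 2 8 4
f 6 2 5
f 6 8 2
f 4 8 3
f 7 5 3
f 3 8 7
f 7 6 5
f 8 6 7
f 10 12 9
f 13 10 9
f 9 12 11
f 11 13 9
f 10 16 12
f 14 10 13
f 14 16 10
f 12 16 11
f 15 13 11
f 11 16 15
f 15 14 13
f 16 14 15
f 18 17 21
f 18 21 19
f 19 21 22
f 19 22 20
f 21 17 23
f 21 23 22
f 22 23 24
f 22 24 20
f 23 17 25
f 23 25 24
f 24 25 26
f 24 26 20
f 25 17 27
f 25 27 26
f 26 27 28
f 26 28 20
f 27 17 29
f 27 29 28
f 28 29 30
f 28 30 20
f 29 17 31
f 29 31 30
f 30 31 32
f 30 32 20
f 31 17 33
f 31 33 32
f 32 33 34
f 32 34 20
f 33 17 35
f 33 35 34
f 34 35 36
f 34 36 20
f 35 17 37
f 35 37 36
f 36 37 38
f 36 38 20
f 37 17 39
f 37 39 38
f 38 39 40
f 38 40 20
f 39 17 41
f 39 41 40
f 40 41 42
f 40 42 20
f 41 17 43
f 41 43 42
f 42 43 44
f 42 44 20
f 43 17 45
f 43 45 44
f 44 45 46
f 44 46 20
f 45 17 18
f 45 18 46
f 46 18 19
f 46 19 20
f 48 47 51
f 48 51 49
f 49 51 52
f 49 52 50
f 51 47 53
f 51 53 52
f 52 53 54
f 52 54 50
f 53 47 55
f 53 55 54
f 54 55 56
f 54 56 50
f 55 47 57
f 55 57 56
f 56 57 58
f 56 58 50
f 57 47 59
f 57 59 58
f 58 59 60
f 58 60 50
f 59 47 61
f 59 61 60
f 60 61 62
f 60 62 50
f 61 47 63
f 61 63 62
f 62 63 64
f 62 64 50
f 63 47 65
f 63 65 64
f 64 65 66
f 64 66 50
f 65 47 67
f 65 67 66
f 66 67 68
f 66 68 50
f 67 47 69
f 67 69 68
f 68 69 70
f 68 70 50
f 69 47 48
f 69 48 70
f 70 48 49
f 70 49 50



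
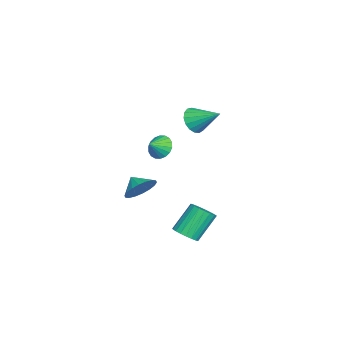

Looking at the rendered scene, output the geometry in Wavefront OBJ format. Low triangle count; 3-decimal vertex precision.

v 0.035 -2.947 -3.261
v 0.501 -2.545 -2.362
v -0.555 -3.653 -2.639
v 0.109 -2.264 -2.415
v -0.298 -2.119 -2.635
v -0.639 -2.137 -2.979
v -0.846 -2.316 -3.379
v -0.88 -2.62 -3.756
v -0.732 -2.989 -4.035
v -0.432 -3.349 -4.16
v -0.04 -3.63 -4.107
v 0.367 -3.775 -3.887
v 0.708 -3.757 -3.542
v 0.916 -3.578 -3.142
v 0.949 -3.274 -2.766
v 0.801 -2.905 -2.487
v -3.972 -2.612 -1.806
v -3.53 -2.824 -2.572
v -3.228 -3.128 -1.234
v -3.365 -2.47 -2.468
v -3.319 -2.143 -2.232
v -3.403 -1.91 -1.912
v -3.6 -1.816 -1.571
v -3.871 -1.879 -1.276
v -4.161 -2.088 -1.086
v -4.414 -2.401 -1.039
v -4.579 -2.755 -1.143
v -4.625 -3.082 -1.379
v -4.54 -3.315 -1.699
v -4.344 -3.409 -2.04
v -4.073 -3.346 -2.335
v -3.783 -3.137 -2.525
v 4.212 0.467 -4.267
v 4.72 1.133 -4.334
v 3.797 1.998 -2.76
v 3.288 1.333 -2.693
v 4.454 1.224 -4.541
v 3.53 2.089 -2.966
v 4.145 1.184 -4.7
v 3.222 2.049 -3.126
v 3.849 1.021 -4.784
v 2.925 1.886 -3.21
v 3.614 0.762 -4.779
v 2.691 1.627 -3.205
v 3.484 0.452 -4.686
v 2.56 1.317 -3.111
v 3.479 0.144 -4.52
v 2.555 1.009 -2.945
v 3.601 -0.107 -4.31
v 2.677 0.758 -2.736
v 3.828 -0.259 -4.093
v 2.905 0.606 -2.519
v 4.122 -0.286 -3.906
v 3.198 0.579 -2.332
v 4.431 -0.182 -3.782
v 3.508 0.683 -2.207
v 4.703 0.034 -3.741
v 3.779 0.899 -2.167
v 4.889 0.325 -3.792
v 3.966 1.19 -2.217
v 4.959 0.641 -3.924
v 4.035 1.506 -2.35
v 4.899 0.926 -4.116
v 3.975 1.791 -2.542
v -2.166 -0.217 1.566
v -1.449 -0.085 0.941
v -1.634 1.377 2.514
v -1.801 0.144 0.754
v -2.237 0.29 0.753
v -2.656 0.32 0.938
v -2.963 0.227 1.267
v -3.088 0.032 1.664
v -3.002 -0.22 2.039
v -2.724 -0.471 2.305
v -2.318 -0.664 2.402
v -1.878 -0.755 2.307
v -1.503 -0.722 2.042
v -1.281 -0.574 1.669
v -1.261 -0.344 1.271
f 2 1 4
f 2 4 3
f 4 1 5
f 4 5 3
f 5 1 6
f 5 6 3
f 6 1 7
f 6 7 3
f 7 1 8
f 7 8 3
f 8 1 9
f 8 9 3
f 9 1 10
f 9 10 3
f 10 1 11
f 10 11 3
f 11 1 12
f 11 12 3
f 12 1 13
f 12 13 3
f 13 1 14
f 13 14 3
f 14 1 15
f 14 15 3
f 15 1 16
f 15 16 3
f 16 1 2
f 16 2 3
f 18 17 20
f 18 20 19
f 20 17 21
f 20 21 19
f 21 17 22
f 21 22 19
f 22 17 23
f 22 23 19
f 23 17 24
f 23 24 19
f 24 17 25
f 24 25 19
f 25 17 26
f 25 26 19
f 26 17 27
f 26 27 19
f 27 17 28
f 27 28 19
f 28 17 29
f 28 29 19
f 29 17 30
f 29 30 19
f 30 17 31
f 30 31 19
f 31 17 32
f 31 32 19
f 32 17 18
f 32 18 19
f 34 33 37
f 34 37 35
f 35 37 38
f 35 38 36
f 37 33 39
f 37 39 38
f 38 39 40
f 38 40 36
f 39 33 41
f 39 41 40
f 40 41 42
f 40 42 36
f 41 33 43
f 41 43 42
f 42 43 44
f 42 44 36
f 43 33 45
f 43 45 44
f 44 45 46
f 44 46 36
f 45 33 47
f 45 47 46
f 46 47 48
f 46 48 36
f 47 33 49
f 47 49 48
f 48 49 50
f 48 50 36
f 49 33 51
f 49 51 50
f 50 51 52
f 50 52 36
f 51 33 53
f 51 53 52
f 52 53 54
f 52 54 36
f 53 33 55
f 53 55 54
f 54 55 56
f 54 56 36
f 55 33 57
f 55 57 56
f 56 57 58
f 56 58 36
f 57 33 59
f 57 59 58
f 58 59 60
f 58 60 36
f 59 33 61
f 59 61 60
f 60 61 62
f 60 62 36
f 61 33 63
f 61 63 62
f 62 63 64
f 62 64 36
f 63 33 34
f 63 34 64
f 64 34 35
f 64 35 36
f 66 65 68
f 66 68 67
f 68 65 69
f 68 69 67
f 69 65 70
f 69 70 67
f 70 65 71
f 70 71 67
f 71 65 72
f 71 72 67
f 72 65 73
f 72 73 67
f 73 65 74
f 73 74 67
f 74 65 75
f 74 75 67
f 75 65 76
f 75 76 67
f 76 65 77
f 76 77 67
f 77 65 78
f 77 78 67
f 78 65 79
f 78 79 67
f 79 65 66
f 79 66 67



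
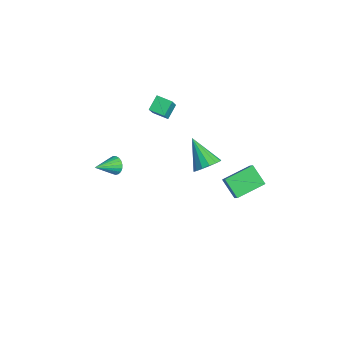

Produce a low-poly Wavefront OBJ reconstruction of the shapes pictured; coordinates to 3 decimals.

v -3.706 -0.848 -2.778
v -3.535 -0.566 -2.314
v -3.414 -2.072 -2.142
v -3.766 -0.598 -2.27
v -3.986 -0.673 -2.314
v -4.158 -0.779 -2.438
v -4.252 -0.897 -2.621
v -4.252 -1.006 -2.831
v -4.157 -1.088 -3.032
v -3.984 -1.129 -3.19
v -3.764 -1.121 -3.276
v -3.533 -1.066 -3.276
v -3.333 -0.973 -3.19
v -3.197 -0.859 -3.033
v -3.149 -0.743 -2.832
v -3.197 -0.645 -2.622
v -3.334 -0.582 -2.439
v 0.119 2.699 -0.45
v 0.569 2.227 -0.021
v -1.259 2.441 0.71
v 0.628 2.596 0.132
v 0.552 2.992 0.129
v 0.359 3.31 -0.029
v 0.102 3.464 -0.3
v -0.15 3.413 -0.611
v -0.33 3.171 -0.879
v -0.39 2.802 -1.032
v -0.313 2.406 -1.029
v -0.121 2.088 -0.871
v 0.136 1.934 -0.6
v 0.388 1.985 -0.289
v -3.449 1.201 1.269
v -3.881 1.819 1.814
v -2.829 1.787 1.097
v -3.261 2.404 1.642
v -2.439 0.576 2.778
v -2.871 1.193 3.323
v -1.819 1.161 2.606
v -2.251 1.779 3.151
v 2.611 2.376 1.095
v 3.246 2.232 1.841
v 2.497 3.912 1.489
v 3.131 3.768 2.235
v 3.529 2.632 0.365
v 4.163 2.488 1.111
v 3.414 4.168 0.759
v 4.049 4.024 1.505
f 2 1 4
f 2 4 3
f 4 1 5
f 4 5 3
f 5 1 6
f 5 6 3
f 6 1 7
f 6 7 3
f 7 1 8
f 7 8 3
f 8 1 9
f 8 9 3
f 9 1 10
f 9 10 3
f 10 1 11
f 10 11 3
f 11 1 12
f 11 12 3
f 12 1 13
f 12 13 3
f 13 1 14
f 13 14 3
f 14 1 15
f 14 15 3
f 15 1 16
f 15 16 3
f 16 1 17
f 16 17 3
f 17 1 2
f 17 2 3
f 19 18 21
f 19 21 20
f 21 18 22
f 21 22 20
f 22 18 23
f 22 23 20
f 23 18 24
f 23 24 20
f 24 18 25
f 24 25 20
f 25 18 26
f 25 26 20
f 26 18 27
f 26 27 20
f 27 18 28
f 27 28 20
f 28 18 29
f 28 29 20
f 29 18 30
f 29 30 20
f 30 18 31
f 30 31 20
f 31 18 19
f 31 19 20
f 33 35 32
f 36 33 32
f 32 35 34
f 34 36 32
f 33 39 35
f 37 33 36
f 37 39 33
f 35 39 34
f 38 36 34
f 34 39 38
f 38 37 36
f 39 37 38
f 41 43 40
f 44 41 40
f 40 43 42
f 42 44 40
f 41 47 43
f 45 41 44
f 45 47 41
f 43 47 42
f 46 44 42
f 42 47 46
f 46 45 44
f 47 45 46



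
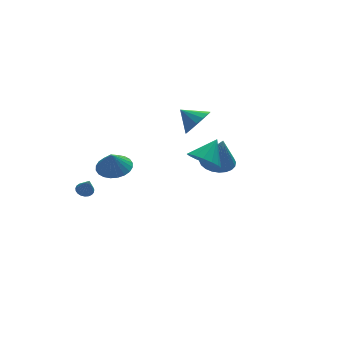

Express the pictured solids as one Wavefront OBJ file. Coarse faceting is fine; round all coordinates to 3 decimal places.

v -3.15 0.795 -0.197
v -2.178 0.631 -0.027
v -3.39 0.565 0.957
v -2.205 1.014 0.044
v -2.375 1.363 0.078
v -2.663 1.626 0.07
v -3.025 1.763 0.022
v -3.407 1.752 -0.059
v -3.749 1.595 -0.161
v -4 1.317 -0.269
v -4.122 0.959 -0.366
v -4.096 0.576 -0.437
v -3.926 0.227 -0.471
v -3.638 -0.036 -0.464
v -3.275 -0.173 -0.416
v -2.894 -0.162 -0.334
v -2.551 -0.005 -0.232
v -2.3 0.273 -0.124
v 1.783 1.338 1.821
v 2.482 2.036 1.746
v 1.057 2.142 2.539
v 2.172 2.115 1.346
v 1.759 1.986 1.072
v 1.352 1.683 0.999
v 1.06 1.288 1.146
v 0.963 0.906 1.474
v 1.085 0.64 1.895
v 1.394 0.562 2.296
v 1.808 0.691 2.569
v 2.215 0.994 2.642
v 2.506 1.389 2.495
v 2.604 1.77 2.167
v 3.453 2.66 -2.508
v 4.091 3.452 -2.346
v 3.567 2.16 -0.512
v 3.734 3.625 -2.282
v 3.334 3.65 -2.253
v 2.952 3.525 -2.263
v 2.647 3.269 -2.31
v 2.464 2.919 -2.387
v 2.432 2.53 -2.482
v 2.555 2.161 -2.582
v 2.816 1.867 -2.67
v 3.173 1.695 -2.733
v 3.573 1.669 -2.762
v 3.955 1.794 -2.753
v 4.26 2.051 -2.706
v 4.443 2.4 -2.629
v 4.475 2.789 -2.533
v 4.351 3.159 -2.434
v -3.905 3.807 -3.843
v -3.39 3.934 -3.832
v -3.795 3.273 -2.797
v -3.483 4.108 -3.734
v -3.648 4.23 -3.654
v -3.858 4.279 -3.607
v -4.075 4.247 -3.601
v -4.264 4.138 -3.637
v -4.39 3.972 -3.708
v -4.432 3.778 -3.803
v -4.383 3.588 -3.905
v -4.252 3.437 -3.996
v -4.06 3.349 -4.061
v -3.841 3.341 -4.088
v -3.634 3.413 -4.072
v -3.473 3.554 -4.018
v -3.387 3.738 -3.933
v 0.267 -3.504 2.196
v 0.872 -3.222 1.492
v 1.213 -2.916 3.244
v 0.559 -2.835 1.557
v 0.168 -2.627 1.793
v -0.197 -2.654 2.138
v -0.437 -2.909 2.497
v -0.489 -3.323 2.776
v -0.338 -3.786 2.9
v -0.025 -4.173 2.834
v 0.366 -4.381 2.598
v 0.73 -4.354 2.254
v 0.971 -4.099 1.894
v 1.022 -3.685 1.615
f 2 1 4
f 2 4 3
f 4 1 5
f 4 5 3
f 5 1 6
f 5 6 3
f 6 1 7
f 6 7 3
f 7 1 8
f 7 8 3
f 8 1 9
f 8 9 3
f 9 1 10
f 9 10 3
f 10 1 11
f 10 11 3
f 11 1 12
f 11 12 3
f 12 1 13
f 12 13 3
f 13 1 14
f 13 14 3
f 14 1 15
f 14 15 3
f 15 1 16
f 15 16 3
f 16 1 17
f 16 17 3
f 17 1 18
f 17 18 3
f 18 1 2
f 18 2 3
f 20 19 22
f 20 22 21
f 22 19 23
f 22 23 21
f 23 19 24
f 23 24 21
f 24 19 25
f 24 25 21
f 25 19 26
f 25 26 21
f 26 19 27
f 26 27 21
f 27 19 28
f 27 28 21
f 28 19 29
f 28 29 21
f 29 19 30
f 29 30 21
f 30 19 31
f 30 31 21
f 31 19 32
f 31 32 21
f 32 19 20
f 32 20 21
f 34 33 36
f 34 36 35
f 36 33 37
f 36 37 35
f 37 33 38
f 37 38 35
f 38 33 39
f 38 39 35
f 39 33 40
f 39 40 35
f 40 33 41
f 40 41 35
f 41 33 42
f 41 42 35
f 42 33 43
f 42 43 35
f 43 33 44
f 43 44 35
f 44 33 45
f 44 45 35
f 45 33 46
f 45 46 35
f 46 33 47
f 46 47 35
f 47 33 48
f 47 48 35
f 48 33 49
f 48 49 35
f 49 33 50
f 49 50 35
f 50 33 34
f 50 34 35
f 52 51 54
f 52 54 53
f 54 51 55
f 54 55 53
f 55 51 56
f 55 56 53
f 56 51 57
f 56 57 53
f 57 51 58
f 57 58 53
f 58 51 59
f 58 59 53
f 59 51 60
f 59 60 53
f 60 51 61
f 60 61 53
f 61 51 62
f 61 62 53
f 62 51 63
f 62 63 53
f 63 51 64
f 63 64 53
f 64 51 65
f 64 65 53
f 65 51 66
f 65 66 53
f 66 51 67
f 66 67 53
f 67 51 52
f 67 52 53
f 69 68 71
f 69 71 70
f 71 68 72
f 71 72 70
f 72 68 73
f 72 73 70
f 73 68 74
f 73 74 70
f 74 68 75
f 74 75 70
f 75 68 76
f 75 76 70
f 76 68 77
f 76 77 70
f 77 68 78
f 77 78 70
f 78 68 79
f 78 79 70
f 79 68 80
f 79 80 70
f 80 68 81
f 80 81 70
f 81 68 69
f 81 69 70



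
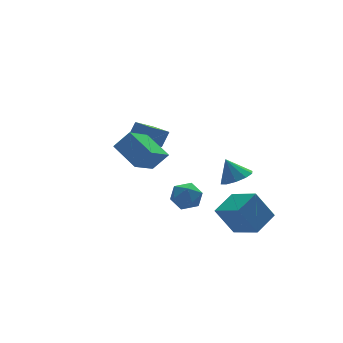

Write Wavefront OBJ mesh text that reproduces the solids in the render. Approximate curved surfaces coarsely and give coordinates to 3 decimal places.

v -0.446 -0.744 -3.385
v 0.483 -0.844 -3.952
v 0.237 -1.736 -2.088
v 1.166 -1.836 -2.655
v 0.888 -0.868 -2.229
v 0.466 -0.255 -3.03
v 0.254 -2.325 -3.01
v -0.168 -1.712 -3.811
v 0.916 -1.822 -3.72
v 1.308 -0.922 -3.238
v -0.588 -1.658 -2.802
v -0.196 -0.758 -2.32
v 2.362 -3.935 -0.51
v 3.06 -4.541 -0.011
v 1.918 -3.345 0.83
v 3.352 -3.981 -0.161
v 3.266 -3.404 -0.444
v 2.834 -3.029 -0.752
v 2.223 -3.001 -0.968
v 1.665 -3.33 -1.009
v 1.373 -3.889 -0.859
v 1.459 -4.467 -0.575
v 1.891 -4.841 -0.267
v 2.502 -4.87 -0.051
v 2.113 -4.721 -2.819
v 3.646 -3.894 -2.196
v 1.474 -2.869 -3.704
v 3.006 -2.042 -3.08
v 3.134 -5.238 -4.64
v 4.666 -4.411 -4.016
v 2.494 -3.386 -5.524
v 4.027 -2.559 -4.901
v 0.2 1.973 -0.42
v -1.338 1.156 0.7
v -0.354 3.081 -0.373
v -1.893 2.264 0.746
v 0.813 2.236 0.614
v -0.726 1.419 1.733
v 0.258 3.344 0.66
v -1.28 2.527 1.78
v -4.401 -4.833 2.424
v -3.507 -5.084 3.472
v -4.974 -3.097 3.329
v -4.079 -3.347 4.377
v -2.861 -3.773 1.363
v -1.966 -4.023 2.411
v -3.433 -2.036 2.268
v -2.539 -2.287 3.316
f 1 12 6
f 1 6 2
f 1 2 8
f 1 8 11
f 1 11 12
f 2 6 10
f 6 12 5
f 12 11 3
f 11 8 7
f 8 2 9
f 4 10 5
f 4 5 3
f 4 3 7
f 4 7 9
f 4 9 10
f 5 10 6
f 3 5 12
f 7 3 11
f 9 7 8
f 10 9 2
f 14 13 16
f 14 16 15
f 16 13 17
f 16 17 15
f 17 13 18
f 17 18 15
f 18 13 19
f 18 19 15
f 19 13 20
f 19 20 15
f 20 13 21
f 20 21 15
f 21 13 22
f 21 22 15
f 22 13 23
f 22 23 15
f 23 13 24
f 23 24 15
f 24 13 14
f 24 14 15
f 26 28 25
f 29 26 25
f 25 28 27
f 27 29 25
f 26 32 28
f 30 26 29
f 30 32 26
f 28 32 27
f 31 29 27
f 27 32 31
f 31 30 29
f 32 30 31
f 34 36 33
f 37 34 33
f 33 36 35
f 35 37 33
f 34 40 36
f 38 34 37
f 38 40 34
f 36 40 35
f 39 37 35
f 35 40 39
f 39 38 37
f 40 38 39
f 42 44 41
f 45 42 41
f 41 44 43
f 43 45 41
f 42 48 44
f 46 42 45
f 46 48 42
f 44 48 43
f 47 45 43
f 43 48 47
f 47 46 45
f 48 46 47



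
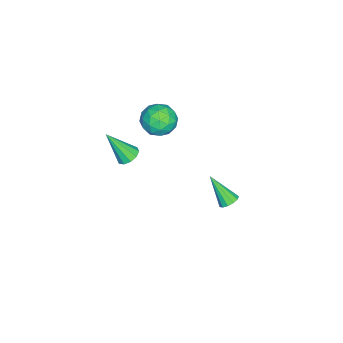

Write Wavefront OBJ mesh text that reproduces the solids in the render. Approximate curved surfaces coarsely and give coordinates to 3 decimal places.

v -0.716 1.543 1.775
v 0.254 1.329 2.152
v -0.914 -0.109 1.348
v 0.056 -0.323 1.725
v -0.728 -0.06 2.392
v -0.605 0.961 2.656
v -0.055 0.259 0.844
v 0.068 1.28 1.108
v 0.662 0.536 1.577
v 0.246 0.338 2.534
v -0.906 0.882 0.966
v -1.322 0.684 1.923
v -0.213 1.581 2.001
v -0.447 -0.361 1.499
v -0.907 -0.207 1.891
v -0.337 -0.333 2.113
v -0.718 1.365 2.297
v -0.148 1.239 2.519
v -0.725 0.422 2.66
v -0.512 -0.019 0.981
v 0.058 -0.145 1.203
v -0.323 1.553 1.387
v 0.247 1.427 1.609
v 0.065 0.798 0.84
v 0.596 0.989 1.884
v 0.48 0.018 1.633
v 0.415 0.36 1.115
v 0.487 0.96 1.27
v 0.352 0.873 2.447
v 0.235 -0.098 2.196
v -0.225 0.056 2.588
v -0.153 0.657 2.743
v 0.592 0.407 2.109
v -0.895 1.318 1.304
v -1.012 0.347 1.053
v -0.507 0.563 0.757
v -0.435 1.164 0.912
v -1.14 1.202 1.867
v -1.256 0.231 1.616
v -1.147 0.26 2.23
v -1.075 0.86 2.385
v -1.252 0.813 1.391
v 3.611 0.235 2.556
v 4.267 0.238 2.488
v 3.789 -0.855 4.224
v 4.163 0.563 2.711
v 3.847 0.762 2.876
v 3.441 0.761 2.918
v 3.1 0.558 2.822
v 2.954 0.233 2.625
v 3.059 -0.092 2.401
v 3.375 -0.292 2.237
v 3.78 -0.29 2.195
v 4.121 -0.088 2.291
v -0.018 4.593 -4.076
v 0.543 4.69 -3.858
v -0.402 3.407 -2.564
v 0.342 4.932 -3.719
v 0.027 5.066 -3.694
v -0.303 5.05 -3.79
v -0.542 4.889 -3.977
v -0.615 4.634 -4.195
v -0.499 4.366 -4.376
v -0.229 4.17 -4.462
v 0.107 4.108 -4.425
v 0.403 4.2 -4.277
v 0.566 4.417 -4.066
f 1 38 17
f 38 12 41
f 17 41 6
f 38 41 17
f 1 17 13
f 17 6 18
f 13 18 2
f 17 18 13
f 1 13 22
f 13 2 23
f 22 23 8
f 13 23 22
f 1 22 34
f 22 8 37
f 34 37 11
f 22 37 34
f 1 34 38
f 34 11 42
f 38 42 12
f 34 42 38
f 2 18 29
f 18 6 32
f 29 32 10
f 18 32 29
f 6 41 19
f 41 12 40
f 19 40 5
f 41 40 19
f 12 42 39
f 42 11 35
f 39 35 3
f 42 35 39
f 11 37 36
f 37 8 24
f 36 24 7
f 37 24 36
f 8 23 28
f 23 2 25
f 28 25 9
f 23 25 28
f 4 30 16
f 30 10 31
f 16 31 5
f 30 31 16
f 4 16 14
f 16 5 15
f 14 15 3
f 16 15 14
f 4 14 21
f 14 3 20
f 21 20 7
f 14 20 21
f 4 21 26
f 21 7 27
f 26 27 9
f 21 27 26
f 4 26 30
f 26 9 33
f 30 33 10
f 26 33 30
f 5 31 19
f 31 10 32
f 19 32 6
f 31 32 19
f 3 15 39
f 15 5 40
f 39 40 12
f 15 40 39
f 7 20 36
f 20 3 35
f 36 35 11
f 20 35 36
f 9 27 28
f 27 7 24
f 28 24 8
f 27 24 28
f 10 33 29
f 33 9 25
f 29 25 2
f 33 25 29
f 44 43 46
f 44 46 45
f 46 43 47
f 46 47 45
f 47 43 48
f 47 48 45
f 48 43 49
f 48 49 45
f 49 43 50
f 49 50 45
f 50 43 51
f 50 51 45
f 51 43 52
f 51 52 45
f 52 43 53
f 52 53 45
f 53 43 54
f 53 54 45
f 54 43 44
f 54 44 45
f 56 55 58
f 56 58 57
f 58 55 59
f 58 59 57
f 59 55 60
f 59 60 57
f 60 55 61
f 60 61 57
f 61 55 62
f 61 62 57
f 62 55 63
f 62 63 57
f 63 55 64
f 63 64 57
f 64 55 65
f 64 65 57
f 65 55 66
f 65 66 57
f 66 55 67
f 66 67 57
f 67 55 56
f 67 56 57



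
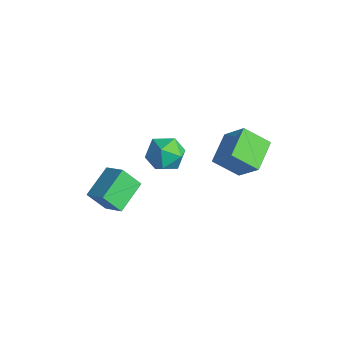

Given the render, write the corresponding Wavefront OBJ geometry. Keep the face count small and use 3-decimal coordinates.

v 0.043 -4.405 -2.319
v 1.234 -4.228 -1.549
v -0.629 -2.78 -1.653
v 0.563 -2.603 -0.883
v 0.637 -3.717 -3.397
v 1.829 -3.54 -2.627
v -0.034 -2.092 -2.731
v 1.157 -1.915 -1.961
v -0.113 1.631 -2.492
v 0.424 0.797 -3.086
v -1.164 0.343 -1.634
v -0.627 -0.491 -2.228
v -0.054 0.101 -1.417
v 0.596 0.897 -1.947
v -1.336 0.243 -2.773
v -0.686 1.039 -3.303
v -0.332 -0.061 -3.26
v 0.46 -0.149 -2.422
v -1.2 1.289 -2.298
v -0.408 1.201 -1.46
v 1.864 2.603 0.017
v 3.075 2.867 1.458
v 2.803 3.573 -0.949
v 4.013 3.837 0.491
v 2.807 1.163 -0.511
v 4.017 1.427 0.929
v 3.745 2.133 -1.478
v 4.956 2.397 -0.037
f 2 4 1
f 5 2 1
f 1 4 3
f 3 5 1
f 2 8 4
f 6 2 5
f 6 8 2
f 4 8 3
f 7 5 3
f 3 8 7
f 7 6 5
f 8 6 7
f 9 20 14
f 9 14 10
f 9 10 16
f 9 16 19
f 9 19 20
f 10 14 18
f 14 20 13
f 20 19 11
f 19 16 15
f 16 10 17
f 12 18 13
f 12 13 11
f 12 11 15
f 12 15 17
f 12 17 18
f 13 18 14
f 11 13 20
f 15 11 19
f 17 15 16
f 18 17 10
f 22 24 21
f 25 22 21
f 21 24 23
f 23 25 21
f 22 28 24
f 26 22 25
f 26 28 22
f 24 28 23
f 27 25 23
f 23 28 27
f 27 26 25
f 28 26 27



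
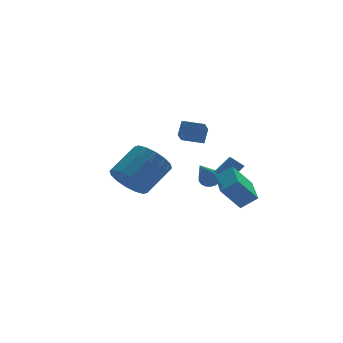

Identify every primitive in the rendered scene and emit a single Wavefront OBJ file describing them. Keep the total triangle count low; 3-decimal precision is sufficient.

v 1.924 2.52 -1.518
v 2.407 2.575 -1.166
v 0.976 1.42 -0.042
v 2.261 2.789 -1.1
v 2.048 2.95 -1.118
v 1.811 3.025 -1.214
v 1.596 3 -1.371
v 1.446 2.88 -1.557
v 1.391 2.689 -1.735
v 1.442 2.464 -1.87
v 1.588 2.25 -1.935
v 1.801 2.09 -1.917
v 2.038 2.015 -1.821
v 2.253 2.039 -1.664
v 2.403 2.159 -1.478
v 2.458 2.351 -1.301
v -4.327 -3.731 1.756
v -3.86 -3.316 0.888
v -2.445 -2.635 1.975
v -2.913 -3.049 2.844
v -4.195 -2.917 1.074
v -2.78 -2.235 2.162
v -4.566 -2.736 1.443
v -3.151 -2.054 2.531
v -4.873 -2.821 1.896
v -3.458 -2.14 2.984
v -5.034 -3.15 2.312
v -3.619 -2.469 3.399
v -5.005 -3.635 2.579
v -3.591 -2.953 3.666
v -4.795 -4.145 2.625
v -3.38 -3.464 3.712
v -4.46 -4.545 2.438
v -3.045 -3.863 3.526
v -4.089 -4.726 2.069
v -2.674 -4.044 3.157
v -3.782 -4.64 1.616
v -2.367 -3.959 2.704
v -3.621 -4.311 1.201
v -2.206 -3.63 2.288
v -3.649 -3.827 0.934
v -2.235 -3.145 2.021
v 2.137 0.623 -0.859
v 1.553 -1.156 -0.102
v 1.596 1.006 -0.376
v 1.012 -0.774 0.38
v 2.948 0.714 -0.02
v 2.364 -1.066 0.736
v 2.407 1.096 0.462
v 1.823 -0.683 1.219
v 0.174 -3.636 0.454
v 0.956 -3.885 1.092
v 0.534 -1.928 0.678
v 1.316 -2.177 1.317
v 1.164 -3.683 -0.777
v 1.946 -3.932 -0.138
v 1.524 -1.975 -0.552
v 2.306 -2.224 0.086
v 0.393 -0.805 2.428
v -0.135 -1.821 3.216
v -0.563 -0.215 2.549
v -1.09 -1.23 3.338
v 0.73 -0.41 3.162
v 0.203 -1.425 3.951
v -0.225 0.181 3.284
v -0.753 -0.835 4.072
f 2 1 4
f 2 4 3
f 4 1 5
f 4 5 3
f 5 1 6
f 5 6 3
f 6 1 7
f 6 7 3
f 7 1 8
f 7 8 3
f 8 1 9
f 8 9 3
f 9 1 10
f 9 10 3
f 10 1 11
f 10 11 3
f 11 1 12
f 11 12 3
f 12 1 13
f 12 13 3
f 13 1 14
f 13 14 3
f 14 1 15
f 14 15 3
f 15 1 16
f 15 16 3
f 16 1 2
f 16 2 3
f 18 17 21
f 18 21 19
f 19 21 22
f 19 22 20
f 21 17 23
f 21 23 22
f 22 23 24
f 22 24 20
f 23 17 25
f 23 25 24
f 24 25 26
f 24 26 20
f 25 17 27
f 25 27 26
f 26 27 28
f 26 28 20
f 27 17 29
f 27 29 28
f 28 29 30
f 28 30 20
f 29 17 31
f 29 31 30
f 30 31 32
f 30 32 20
f 31 17 33
f 31 33 32
f 32 33 34
f 32 34 20
f 33 17 35
f 33 35 34
f 34 35 36
f 34 36 20
f 35 17 37
f 35 37 36
f 36 37 38
f 36 38 20
f 37 17 39
f 37 39 38
f 38 39 40
f 38 40 20
f 39 17 41
f 39 41 40
f 40 41 42
f 40 42 20
f 41 17 18
f 41 18 42
f 42 18 19
f 42 19 20
f 44 46 43
f 47 44 43
f 43 46 45
f 45 47 43
f 44 50 46
f 48 44 47
f 48 50 44
f 46 50 45
f 49 47 45
f 45 50 49
f 49 48 47
f 50 48 49
f 52 54 51
f 55 52 51
f 51 54 53
f 53 55 51
f 52 58 54
f 56 52 55
f 56 58 52
f 54 58 53
f 57 55 53
f 53 58 57
f 57 56 55
f 58 56 57
f 60 62 59
f 63 60 59
f 59 62 61
f 61 63 59
f 60 66 62
f 64 60 63
f 64 66 60
f 62 66 61
f 65 63 61
f 61 66 65
f 65 64 63
f 66 64 65



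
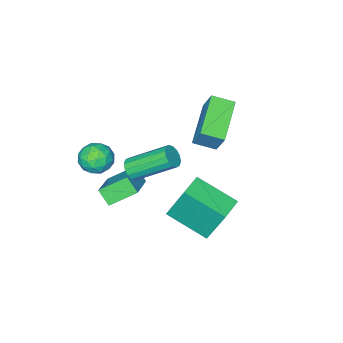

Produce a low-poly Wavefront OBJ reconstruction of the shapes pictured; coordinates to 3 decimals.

v 1.211 -1.042 -1.804
v 0.914 -0.315 -0.041
v 0.556 0.634 -2.606
v 0.259 1.361 -0.843
v 2.281 -0.621 -1.797
v 1.984 0.106 -0.034
v 1.626 1.055 -2.599
v 1.329 1.782 -0.836
v 4.037 -2.486 0.754
v 4.351 -2.912 1.324
v 3.109 -3.328 0.636
v 3.423 -3.754 1.206
v 3.102 -3.064 1.368
v 3.676 -2.544 1.441
v 3.784 -3.696 0.519
v 4.358 -3.176 0.592
v 4.195 -3.661 1.179
v 3.774 -3.27 1.703
v 3.686 -2.97 0.257
v 3.265 -2.579 0.781
v 4.276 -2.625 1.049
v 3.184 -3.615 0.911
v 2.996 -3.209 1.006
v 3.18 -3.46 1.341
v 3.879 -2.408 1.118
v 4.064 -2.659 1.453
v 3.33 -2.748 1.479
v 3.396 -3.581 0.507
v 3.581 -3.832 0.842
v 4.28 -2.78 0.619
v 4.464 -3.031 0.954
v 4.13 -3.492 0.481
v 4.368 -3.316 1.299
v 3.822 -3.81 1.23
v 4.035 -3.777 0.826
v 4.372 -3.471 0.869
v 4.121 -3.086 1.607
v 3.575 -3.581 1.538
v 3.387 -3.175 1.633
v 3.724 -2.869 1.676
v 4.029 -3.526 1.522
v 3.885 -2.659 0.422
v 3.339 -3.154 0.353
v 3.736 -3.371 0.284
v 4.073 -3.065 0.327
v 3.638 -2.43 0.73
v 3.092 -2.924 0.661
v 3.088 -2.769 1.091
v 3.425 -2.463 1.134
v 3.431 -2.714 0.438
v -2.209 -1.914 1.134
v -2.069 -1.285 2.274
v -0.64 -0.864 0.362
v -0.5 -0.234 1.502
v -1.56 -2.646 1.458
v -1.42 -2.016 2.598
v 0.009 -1.595 0.686
v 0.149 -0.966 1.826
v 1.119 -3.167 -2.271
v 1.164 -3.754 -1.657
v 2.48 -2.099 -1.35
v 2.526 -2.686 -0.737
v 2.094 -3.814 -2.963
v 2.14 -4.401 -2.35
v 3.456 -2.746 -2.043
v 3.501 -3.333 -1.429
v 3.519 -1.196 1.521
v 3.964 -0.925 1.618
v 2.966 0.326 2.697
v 2.521 0.056 2.599
v 3.86 -0.811 1.391
v 2.862 0.44 2.469
v 3.665 -0.801 1.198
v 2.667 0.45 2.277
v 3.431 -0.896 1.092
v 2.433 0.355 2.171
v 3.22 -1.072 1.101
v 2.222 0.179 2.179
v 3.09 -1.281 1.222
v 2.091 -0.03 2.301
v 3.074 -1.466 1.423
v 2.076 -0.215 2.502
v 3.178 -1.58 1.651
v 2.18 -0.329 2.729
v 3.373 -1.59 1.843
v 2.375 -0.339 2.922
v 3.607 -1.495 1.949
v 2.609 -0.244 3.028
v 3.818 -1.319 1.941
v 2.82 -0.068 3.019
v 3.949 -1.11 1.819
v 2.95 0.141 2.898
f 2 4 1
f 5 2 1
f 1 4 3
f 3 5 1
f 2 8 4
f 6 2 5
f 6 8 2
f 4 8 3
f 7 5 3
f 3 8 7
f 7 6 5
f 8 6 7
f 9 46 25
f 46 20 49
f 25 49 14
f 46 49 25
f 9 25 21
f 25 14 26
f 21 26 10
f 25 26 21
f 9 21 30
f 21 10 31
f 30 31 16
f 21 31 30
f 9 30 42
f 30 16 45
f 42 45 19
f 30 45 42
f 9 42 46
f 42 19 50
f 46 50 20
f 42 50 46
f 10 26 37
f 26 14 40
f 37 40 18
f 26 40 37
f 14 49 27
f 49 20 48
f 27 48 13
f 49 48 27
f 20 50 47
f 50 19 43
f 47 43 11
f 50 43 47
f 19 45 44
f 45 16 32
f 44 32 15
f 45 32 44
f 16 31 36
f 31 10 33
f 36 33 17
f 31 33 36
f 12 38 24
f 38 18 39
f 24 39 13
f 38 39 24
f 12 24 22
f 24 13 23
f 22 23 11
f 24 23 22
f 12 22 29
f 22 11 28
f 29 28 15
f 22 28 29
f 12 29 34
f 29 15 35
f 34 35 17
f 29 35 34
f 12 34 38
f 34 17 41
f 38 41 18
f 34 41 38
f 13 39 27
f 39 18 40
f 27 40 14
f 39 40 27
f 11 23 47
f 23 13 48
f 47 48 20
f 23 48 47
f 15 28 44
f 28 11 43
f 44 43 19
f 28 43 44
f 17 35 36
f 35 15 32
f 36 32 16
f 35 32 36
f 18 41 37
f 41 17 33
f 37 33 10
f 41 33 37
f 52 54 51
f 55 52 51
f 51 54 53
f 53 55 51
f 52 58 54
f 56 52 55
f 56 58 52
f 54 58 53
f 57 55 53
f 53 58 57
f 57 56 55
f 58 56 57
f 60 62 59
f 63 60 59
f 59 62 61
f 61 63 59
f 60 66 62
f 64 60 63
f 64 66 60
f 62 66 61
f 65 63 61
f 61 66 65
f 65 64 63
f 66 64 65
f 68 67 71
f 68 71 69
f 69 71 72
f 69 72 70
f 71 67 73
f 71 73 72
f 72 73 74
f 72 74 70
f 73 67 75
f 73 75 74
f 74 75 76
f 74 76 70
f 75 67 77
f 75 77 76
f 76 77 78
f 76 78 70
f 77 67 79
f 77 79 78
f 78 79 80
f 78 80 70
f 79 67 81
f 79 81 80
f 80 81 82
f 80 82 70
f 81 67 83
f 81 83 82
f 82 83 84
f 82 84 70
f 83 67 85
f 83 85 84
f 84 85 86
f 84 86 70
f 85 67 87
f 85 87 86
f 86 87 88
f 86 88 70
f 87 67 89
f 87 89 88
f 88 89 90
f 88 90 70
f 89 67 91
f 89 91 90
f 90 91 92
f 90 92 70
f 91 67 68
f 91 68 92
f 92 68 69
f 92 69 70



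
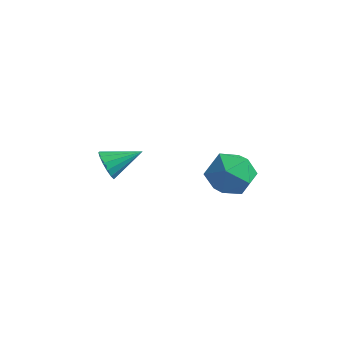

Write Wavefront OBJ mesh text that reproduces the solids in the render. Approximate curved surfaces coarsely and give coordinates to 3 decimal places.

v -4.149 1.293 -3.209
v -3.77 1.331 -3.855
v -3.171 2.387 -2.571
v -4.049 1.599 -3.887
v -4.355 1.785 -3.736
v -4.606 1.839 -3.445
v -4.734 1.747 -3.09
v -4.706 1.533 -2.768
v -4.528 1.255 -2.563
v -4.248 0.987 -2.532
v -3.942 0.801 -2.682
v -3.692 0.747 -2.974
v -3.563 0.839 -3.328
v -3.592 1.053 -3.651
v 0.52 3.837 -1.996
v 1.529 3.682 -2.54
v 0.131 2.018 -2.2
v 1.14 1.863 -2.744
v 1.124 2.107 -1.614
v 1.365 3.232 -1.488
v 0.295 2.468 -3.252
v 0.536 3.593 -3.126
v 1.39 2.837 -3.317
v 1.902 2.613 -2.304
v -0.242 3.087 -2.436
v 0.27 2.863 -1.423
f 2 1 4
f 2 4 3
f 4 1 5
f 4 5 3
f 5 1 6
f 5 6 3
f 6 1 7
f 6 7 3
f 7 1 8
f 7 8 3
f 8 1 9
f 8 9 3
f 9 1 10
f 9 10 3
f 10 1 11
f 10 11 3
f 11 1 12
f 11 12 3
f 12 1 13
f 12 13 3
f 13 1 14
f 13 14 3
f 14 1 2
f 14 2 3
f 15 26 20
f 15 20 16
f 15 16 22
f 15 22 25
f 15 25 26
f 16 20 24
f 20 26 19
f 26 25 17
f 25 22 21
f 22 16 23
f 18 24 19
f 18 19 17
f 18 17 21
f 18 21 23
f 18 23 24
f 19 24 20
f 17 19 26
f 21 17 25
f 23 21 22
f 24 23 16



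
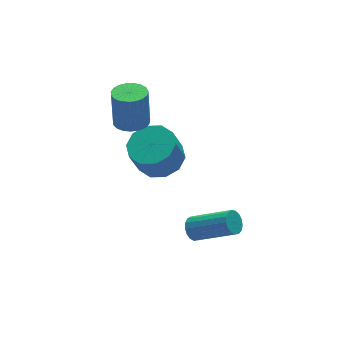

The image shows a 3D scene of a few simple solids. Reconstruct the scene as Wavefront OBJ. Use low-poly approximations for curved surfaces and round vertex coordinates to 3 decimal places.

v 1.828 3.284 -3.131
v 2.614 2.662 -2.892
v 2.118 2.535 -1.59
v 1.332 3.156 -1.829
v 2.791 3.261 -2.766
v 2.294 3.133 -1.464
v 2.6 3.868 -2.78
v 2.104 3.74 -1.477
v 2.115 4.252 -2.927
v 1.618 4.124 -1.625
v 1.52 4.266 -3.153
v 1.023 4.138 -1.85
v 1.042 3.905 -3.37
v 0.546 3.778 -2.068
v 0.866 3.307 -3.496
v 0.369 3.179 -2.194
v 1.056 2.7 -3.483
v 0.56 2.572 -2.18
v 1.542 2.316 -3.335
v 1.045 2.188 -2.033
v 2.137 2.302 -3.11
v 1.64 2.174 -1.807
v 1.508 -0.067 -4.471
v 1.716 -0.281 -4.933
v 2.859 -1.467 -3.871
v 2.652 -1.253 -3.409
v 1.876 -0.079 -4.88
v 3.019 -1.265 -3.818
v 1.952 0.126 -4.733
v 3.095 -1.06 -3.671
v 1.926 0.286 -4.526
v 3.069 -0.899 -3.464
v 1.804 0.366 -4.306
v 2.948 -0.82 -3.244
v 1.615 0.346 -4.125
v 2.759 -0.839 -3.062
v 1.401 0.232 -4.022
v 2.545 -0.954 -2.96
v 1.212 0.049 -4.023
v 2.355 -1.137 -2.96
v 1.091 -0.161 -4.126
v 2.234 -1.346 -3.063
v 1.065 -0.349 -4.308
v 2.208 -1.534 -3.246
v 1.141 -0.472 -4.528
v 2.284 -1.658 -3.465
v 1.301 -0.503 -4.734
v 2.444 -1.689 -3.672
v 1.508 -0.434 -4.881
v 2.652 -1.62 -3.819
v 0.621 3.41 -0.177
v 1.127 2.889 -0.112
v 1.206 3.168 1.522
v 0.699 3.69 1.457
v 1.297 3.135 -0.163
v 1.375 3.415 1.472
v 1.349 3.429 -0.216
v 1.428 3.709 1.419
v 1.276 3.72 -0.262
v 1.355 4 1.373
v 1.089 3.958 -0.293
v 1.168 4.237 1.341
v 0.822 4.1 -0.305
v 0.9 4.38 1.329
v 0.519 4.123 -0.294
v 0.598 4.403 1.34
v 0.234 4.023 -0.264
v 0.313 4.303 1.371
v 0.016 3.817 -0.218
v 0.095 4.097 1.417
v -0.097 3.541 -0.165
v -0.019 3.82 1.469
v -0.087 3.242 -0.114
v -0.008 3.521 1.52
v 0.046 2.972 -0.074
v 0.125 3.251 1.56
v 0.278 2.778 -0.052
v 0.357 3.057 1.582
v 0.57 2.693 -0.052
v 0.649 2.972 1.582
v 0.87 2.732 -0.073
v 0.949 3.012 1.561
f 2 1 5
f 2 5 3
f 3 5 6
f 3 6 4
f 5 1 7
f 5 7 6
f 6 7 8
f 6 8 4
f 7 1 9
f 7 9 8
f 8 9 10
f 8 10 4
f 9 1 11
f 9 11 10
f 10 11 12
f 10 12 4
f 11 1 13
f 11 13 12
f 12 13 14
f 12 14 4
f 13 1 15
f 13 15 14
f 14 15 16
f 14 16 4
f 15 1 17
f 15 17 16
f 16 17 18
f 16 18 4
f 17 1 19
f 17 19 18
f 18 19 20
f 18 20 4
f 19 1 21
f 19 21 20
f 20 21 22
f 20 22 4
f 21 1 2
f 21 2 22
f 22 2 3
f 22 3 4
f 24 23 27
f 24 27 25
f 25 27 28
f 25 28 26
f 27 23 29
f 27 29 28
f 28 29 30
f 28 30 26
f 29 23 31
f 29 31 30
f 30 31 32
f 30 32 26
f 31 23 33
f 31 33 32
f 32 33 34
f 32 34 26
f 33 23 35
f 33 35 34
f 34 35 36
f 34 36 26
f 35 23 37
f 35 37 36
f 36 37 38
f 36 38 26
f 37 23 39
f 37 39 38
f 38 39 40
f 38 40 26
f 39 23 41
f 39 41 40
f 40 41 42
f 40 42 26
f 41 23 43
f 41 43 42
f 42 43 44
f 42 44 26
f 43 23 45
f 43 45 44
f 44 45 46
f 44 46 26
f 45 23 47
f 45 47 46
f 46 47 48
f 46 48 26
f 47 23 49
f 47 49 48
f 48 49 50
f 48 50 26
f 49 23 24
f 49 24 50
f 50 24 25
f 50 25 26
f 52 51 55
f 52 55 53
f 53 55 56
f 53 56 54
f 55 51 57
f 55 57 56
f 56 57 58
f 56 58 54
f 57 51 59
f 57 59 58
f 58 59 60
f 58 60 54
f 59 51 61
f 59 61 60
f 60 61 62
f 60 62 54
f 61 51 63
f 61 63 62
f 62 63 64
f 62 64 54
f 63 51 65
f 63 65 64
f 64 65 66
f 64 66 54
f 65 51 67
f 65 67 66
f 66 67 68
f 66 68 54
f 67 51 69
f 67 69 68
f 68 69 70
f 68 70 54
f 69 51 71
f 69 71 70
f 70 71 72
f 70 72 54
f 71 51 73
f 71 73 72
f 72 73 74
f 72 74 54
f 73 51 75
f 73 75 74
f 74 75 76
f 74 76 54
f 75 51 77
f 75 77 76
f 76 77 78
f 76 78 54
f 77 51 79
f 77 79 78
f 78 79 80
f 78 80 54
f 79 51 81
f 79 81 80
f 80 81 82
f 80 82 54
f 81 51 52
f 81 52 82
f 82 52 53
f 82 53 54



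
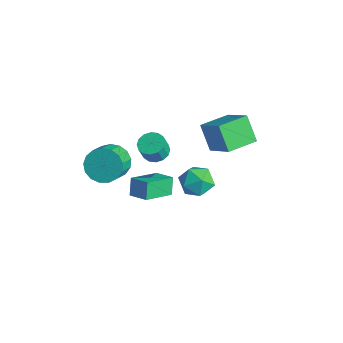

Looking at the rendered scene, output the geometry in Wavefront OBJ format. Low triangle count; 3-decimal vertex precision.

v -1.562 -1.887 -0.52
v -1.983 -1.564 0.364
v -1.863 -0.261 -1.256
v -2.283 0.061 -0.373
v -0.557 -1.541 -0.167
v -0.977 -1.219 0.716
v -0.857 0.084 -0.904
v -1.278 0.407 -0.02
v 0.907 1.141 1.613
v 1.808 0.9 1.87
v 0.432 -0.32 1.91
v 1.333 -0.561 2.167
v 0.816 0.04 2.721
v 1.11 0.943 2.538
v 1.13 -0.363 1.242
v 1.424 0.54 1.059
v 1.946 -0.029 1.641
v 1.752 0.22 2.555
v 0.488 0.36 1.225
v 0.294 0.609 2.139
v -3.282 -1.902 0.773
v -2.695 -1.136 1.073
v -1.932 -2.033 1.867
v -2.518 -2.798 1.567
v -3.049 -1.147 1.402
v -2.286 -2.043 2.196
v -3.457 -1.33 1.587
v -2.694 -2.226 2.381
v -3.824 -1.644 1.585
v -3.061 -2.541 2.379
v -4.067 -2.018 1.397
v -3.304 -2.914 2.191
v -4.13 -2.364 1.066
v -3.367 -3.261 1.86
v -3.999 -2.605 0.668
v -3.236 -3.502 1.462
v -3.703 -2.685 0.294
v -2.94 -3.581 1.088
v -3.311 -2.585 0.03
v -2.548 -3.482 0.824
v -2.912 -2.329 -0.064
v -2.149 -3.225 0.73
v -2.598 -1.975 0.033
v -1.835 -2.871 0.827
v -2.44 -1.604 0.3
v -1.677 -2.5 1.094
v -2.475 -1.301 0.676
v -1.712 -2.198 1.47
v -2.639 2.813 1.865
v -1.135 2.942 3.002
v -2.724 4.509 1.785
v -1.22 4.638 2.922
v -1.68 2.802 0.598
v -0.176 2.931 1.735
v -1.765 4.498 0.518
v -0.261 4.627 1.655
v -3.581 0.801 -0.078
v -3.18 1.386 0.092
v -3.057 1.024 1.048
v -3.459 0.439 0.878
v -3.535 1.484 0.175
v -3.412 1.122 1.131
v -3.903 1.399 0.19
v -3.78 1.037 1.146
v -4.185 1.154 0.133
v -4.062 0.792 1.089
v -4.305 0.814 0.02
v -4.182 0.452 0.976
v -4.231 0.471 -0.12
v -4.108 0.109 0.837
v -3.983 0.216 -0.248
v -3.86 -0.146 0.708
v -3.628 0.118 -0.331
v -3.505 -0.244 0.625
v -3.26 0.203 -0.346
v -3.137 -0.159 0.61
v -2.978 0.448 -0.289
v -2.855 0.086 0.667
v -2.858 0.788 -0.176
v -2.735 0.426 0.78
v -2.932 1.131 -0.037
v -2.809 0.769 0.92
f 2 4 1
f 5 2 1
f 1 4 3
f 3 5 1
f 2 8 4
f 6 2 5
f 6 8 2
f 4 8 3
f 7 5 3
f 3 8 7
f 7 6 5
f 8 6 7
f 9 20 14
f 9 14 10
f 9 10 16
f 9 16 19
f 9 19 20
f 10 14 18
f 14 20 13
f 20 19 11
f 19 16 15
f 16 10 17
f 12 18 13
f 12 13 11
f 12 11 15
f 12 15 17
f 12 17 18
f 13 18 14
f 11 13 20
f 15 11 19
f 17 15 16
f 18 17 10
f 22 21 25
f 22 25 23
f 23 25 26
f 23 26 24
f 25 21 27
f 25 27 26
f 26 27 28
f 26 28 24
f 27 21 29
f 27 29 28
f 28 29 30
f 28 30 24
f 29 21 31
f 29 31 30
f 30 31 32
f 30 32 24
f 31 21 33
f 31 33 32
f 32 33 34
f 32 34 24
f 33 21 35
f 33 35 34
f 34 35 36
f 34 36 24
f 35 21 37
f 35 37 36
f 36 37 38
f 36 38 24
f 37 21 39
f 37 39 38
f 38 39 40
f 38 40 24
f 39 21 41
f 39 41 40
f 40 41 42
f 40 42 24
f 41 21 43
f 41 43 42
f 42 43 44
f 42 44 24
f 43 21 45
f 43 45 44
f 44 45 46
f 44 46 24
f 45 21 47
f 45 47 46
f 46 47 48
f 46 48 24
f 47 21 22
f 47 22 48
f 48 22 23
f 48 23 24
f 50 52 49
f 53 50 49
f 49 52 51
f 51 53 49
f 50 56 52
f 54 50 53
f 54 56 50
f 52 56 51
f 55 53 51
f 51 56 55
f 55 54 53
f 56 54 55
f 58 57 61
f 58 61 59
f 59 61 62
f 59 62 60
f 61 57 63
f 61 63 62
f 62 63 64
f 62 64 60
f 63 57 65
f 63 65 64
f 64 65 66
f 64 66 60
f 65 57 67
f 65 67 66
f 66 67 68
f 66 68 60
f 67 57 69
f 67 69 68
f 68 69 70
f 68 70 60
f 69 57 71
f 69 71 70
f 70 71 72
f 70 72 60
f 71 57 73
f 71 73 72
f 72 73 74
f 72 74 60
f 73 57 75
f 73 75 74
f 74 75 76
f 74 76 60
f 75 57 77
f 75 77 76
f 76 77 78
f 76 78 60
f 77 57 79
f 77 79 78
f 78 79 80
f 78 80 60
f 79 57 81
f 79 81 80
f 80 81 82
f 80 82 60
f 81 57 58
f 81 58 82
f 82 58 59
f 82 59 60

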